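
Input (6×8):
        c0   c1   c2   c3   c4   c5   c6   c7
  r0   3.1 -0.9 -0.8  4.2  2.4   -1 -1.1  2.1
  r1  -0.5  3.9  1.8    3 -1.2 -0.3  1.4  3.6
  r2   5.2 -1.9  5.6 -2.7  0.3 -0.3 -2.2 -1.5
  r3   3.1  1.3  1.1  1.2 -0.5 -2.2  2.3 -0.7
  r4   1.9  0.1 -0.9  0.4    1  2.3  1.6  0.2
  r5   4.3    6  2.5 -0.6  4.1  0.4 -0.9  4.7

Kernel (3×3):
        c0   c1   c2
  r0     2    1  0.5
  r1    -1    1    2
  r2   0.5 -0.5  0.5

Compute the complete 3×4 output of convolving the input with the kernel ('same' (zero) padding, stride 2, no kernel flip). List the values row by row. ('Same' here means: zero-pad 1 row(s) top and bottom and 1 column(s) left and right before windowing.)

Output[0,0]: The receptive field on the zero-padded input at this output position is [0 0 0 / 0 3.1 -0.9 / 0 -0.5 3.9]. Elementwise product with the kernel and sum: 0·2 + 0·1 + 0·0.5 + 0·-1 + 3.1·1 + -0.9·2 + 0·0.5 + -0.5·-0.5 + 3.9·0.5.
Output[0,1]: The receptive field on the zero-padded input at this output position is [0 0 0 / -0.9 -0.8 4.2 / 3.9 1.8 3]. Elementwise product with the kernel and sum: 0·2 + 0·1 + 0·0.5 + -0.9·-1 + -0.8·1 + 4.2·2 + 3.9·0.5 + 1.8·-0.5 + 3·0.5.

3.5 11.05 -1.85 5.05
1.95 13.9 6.8 -4.9
6.7 5.55 3.85 0.25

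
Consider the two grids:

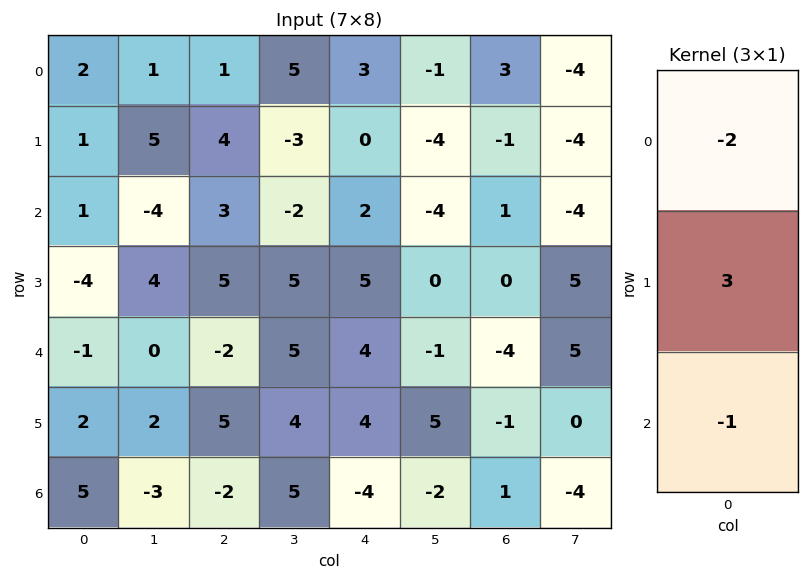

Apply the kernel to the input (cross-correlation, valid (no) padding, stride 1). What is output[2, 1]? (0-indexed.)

20

The receptive field on the input at this output position is [-4 / 4 / 0]. Elementwise product with the kernel and sum: -4·-2 + 4·3 + 0·-1.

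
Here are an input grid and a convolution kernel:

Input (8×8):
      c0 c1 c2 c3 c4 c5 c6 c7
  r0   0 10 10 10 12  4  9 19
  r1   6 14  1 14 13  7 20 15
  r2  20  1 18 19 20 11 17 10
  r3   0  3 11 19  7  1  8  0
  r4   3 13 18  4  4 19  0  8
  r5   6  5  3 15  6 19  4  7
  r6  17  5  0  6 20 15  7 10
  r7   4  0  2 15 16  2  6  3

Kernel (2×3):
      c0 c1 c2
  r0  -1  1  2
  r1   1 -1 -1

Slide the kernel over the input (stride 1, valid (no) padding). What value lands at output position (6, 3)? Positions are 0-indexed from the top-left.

41

The receptive field on the input at this output position is [6 20 15 / 15 16 2]. Elementwise product with the kernel and sum: 6·-1 + 20·1 + 15·2 + 15·1 + 16·-1 + 2·-1.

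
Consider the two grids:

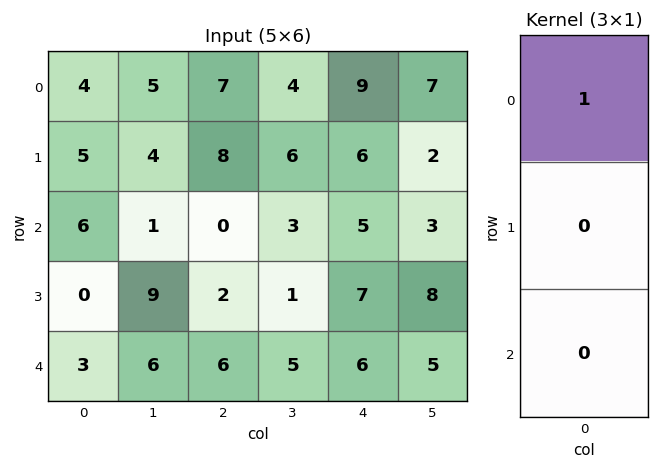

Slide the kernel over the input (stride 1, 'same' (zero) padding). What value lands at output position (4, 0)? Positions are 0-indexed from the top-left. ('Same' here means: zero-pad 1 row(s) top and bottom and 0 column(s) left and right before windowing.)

0

The receptive field on the zero-padded input at this output position is [0 / 3 / 0]. Elementwise product with the kernel and sum: 0·1.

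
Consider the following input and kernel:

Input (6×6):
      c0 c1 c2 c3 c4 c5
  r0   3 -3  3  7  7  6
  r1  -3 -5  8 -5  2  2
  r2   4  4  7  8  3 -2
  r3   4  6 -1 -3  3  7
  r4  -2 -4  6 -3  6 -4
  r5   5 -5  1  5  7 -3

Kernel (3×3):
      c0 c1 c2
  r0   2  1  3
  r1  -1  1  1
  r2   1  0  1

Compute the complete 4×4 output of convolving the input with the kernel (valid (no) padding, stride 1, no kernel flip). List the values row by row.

Output[0,0]: The receptive field on the input at this output position is [3 -3 3 / -3 -5 8 / 4 4 7]. Elementwise product with the kernel and sum: 3·2 + -3·1 + 3·3 + -3·-1 + -5·1 + 8·1 + 4·1 + 7·1.

29 38 33 54
23 -3 23 -5
38 22 44 19
21 9 9 25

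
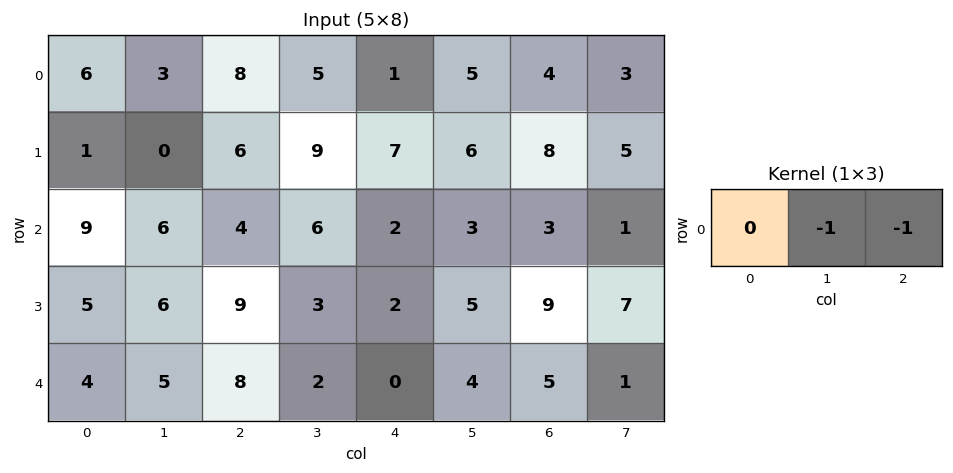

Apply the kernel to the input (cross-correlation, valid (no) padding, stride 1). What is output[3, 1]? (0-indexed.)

The receptive field on the input at this output position is [6 9 3]. Elementwise product with the kernel and sum: 9·-1 + 3·-1.

-12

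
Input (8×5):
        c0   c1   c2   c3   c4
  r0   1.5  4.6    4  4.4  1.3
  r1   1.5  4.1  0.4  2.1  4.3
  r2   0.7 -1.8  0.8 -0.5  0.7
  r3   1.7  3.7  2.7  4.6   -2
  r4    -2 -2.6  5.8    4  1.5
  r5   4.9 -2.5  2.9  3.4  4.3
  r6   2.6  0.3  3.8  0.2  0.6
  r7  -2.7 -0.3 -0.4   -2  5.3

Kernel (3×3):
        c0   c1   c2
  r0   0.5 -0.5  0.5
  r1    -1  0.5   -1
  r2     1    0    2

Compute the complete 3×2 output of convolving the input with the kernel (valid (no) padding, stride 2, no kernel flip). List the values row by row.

Output[0,0]: The receptive field on the input at this output position is [1.5 4.6 4 / 1.5 4.1 0.4 / 0.7 -1.8 0.8]. Elementwise product with the kernel and sum: 1.5·0.5 + 4.6·-0.5 + 4·0.5 + 1.5·-1 + 4.1·0.5 + 0.4·-1 + 0.7·1 + 0.8·2.
Output[0,1]: The receptive field on the input at this output position is [4 4.4 1.3 / 0.4 2.1 4.3 / 0.8 -0.5 0.7]. Elementwise product with the kernel and sum: 4·0.5 + 4.4·-0.5 + 1.3·0.5 + 0.4·-1 + 2.1·0.5 + 4.3·-1 + 0.8·1 + 0.7·2.

2.9 -1
8.7 11.4
4.35 1.15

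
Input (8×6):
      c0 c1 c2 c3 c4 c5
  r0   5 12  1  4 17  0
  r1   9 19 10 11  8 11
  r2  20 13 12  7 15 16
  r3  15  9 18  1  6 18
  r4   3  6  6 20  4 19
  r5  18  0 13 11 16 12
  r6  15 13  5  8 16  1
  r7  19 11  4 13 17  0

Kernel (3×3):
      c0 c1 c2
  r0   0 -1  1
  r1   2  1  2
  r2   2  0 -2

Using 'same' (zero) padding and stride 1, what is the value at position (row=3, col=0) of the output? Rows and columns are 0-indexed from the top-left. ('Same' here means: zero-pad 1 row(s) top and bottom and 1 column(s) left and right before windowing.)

The receptive field on the zero-padded input at this output position is [0 20 13 / 0 15 9 / 0 3 6]. Elementwise product with the kernel and sum: 20·-1 + 13·1 + 0·2 + 15·1 + 9·2 + 0·2 + 6·-2.

14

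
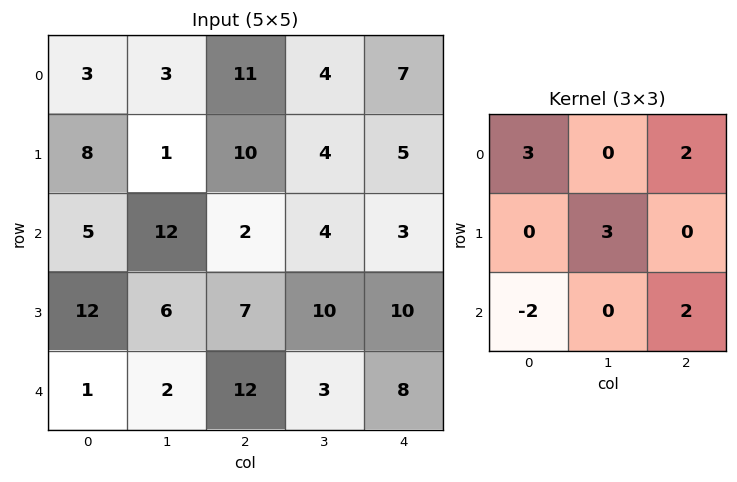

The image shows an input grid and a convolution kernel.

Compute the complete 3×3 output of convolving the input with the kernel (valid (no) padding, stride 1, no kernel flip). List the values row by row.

28 31 61
70 25 58
59 67 34

Output[0,0]: The receptive field on the input at this output position is [3 3 11 / 8 1 10 / 5 12 2]. Elementwise product with the kernel and sum: 3·3 + 11·2 + 1·3 + 5·-2 + 2·2.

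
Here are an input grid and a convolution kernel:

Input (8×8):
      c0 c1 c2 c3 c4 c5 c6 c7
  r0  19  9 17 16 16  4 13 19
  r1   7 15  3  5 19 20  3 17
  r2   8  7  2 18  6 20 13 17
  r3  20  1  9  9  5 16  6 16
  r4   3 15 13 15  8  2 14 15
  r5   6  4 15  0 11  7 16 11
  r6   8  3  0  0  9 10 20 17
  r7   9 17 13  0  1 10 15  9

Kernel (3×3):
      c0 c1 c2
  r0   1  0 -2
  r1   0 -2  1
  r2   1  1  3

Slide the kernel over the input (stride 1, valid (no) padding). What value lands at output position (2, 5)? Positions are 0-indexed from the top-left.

The receptive field on the input at this output position is [20 13 17 / 16 6 16 / 2 14 15]. Elementwise product with the kernel and sum: 20·1 + 17·-2 + 6·-2 + 16·1 + 2·1 + 14·1 + 15·3.

51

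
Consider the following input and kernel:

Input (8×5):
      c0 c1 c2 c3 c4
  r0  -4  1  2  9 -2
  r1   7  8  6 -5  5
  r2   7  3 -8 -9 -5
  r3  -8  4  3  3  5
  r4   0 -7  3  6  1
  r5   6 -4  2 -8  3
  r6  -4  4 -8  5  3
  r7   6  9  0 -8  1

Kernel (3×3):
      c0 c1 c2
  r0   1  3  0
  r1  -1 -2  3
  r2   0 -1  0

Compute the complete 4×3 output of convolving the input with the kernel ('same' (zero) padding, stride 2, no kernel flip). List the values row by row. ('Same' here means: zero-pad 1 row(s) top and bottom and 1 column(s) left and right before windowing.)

4 16 -10
24 9 24
-51 30 7
32 29 -11

Output[0,0]: The receptive field on the zero-padded input at this output position is [0 0 0 / 0 -4 1 / 0 7 8]. Elementwise product with the kernel and sum: 0·1 + 0·3 + 0·-1 + -4·-2 + 1·3 + 7·-1.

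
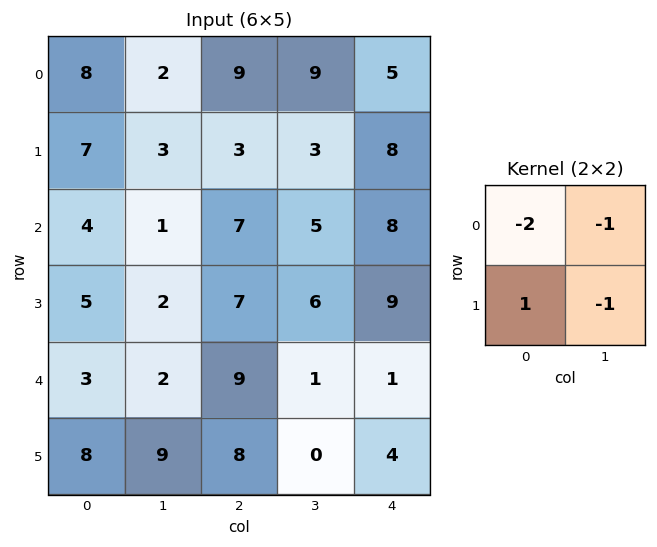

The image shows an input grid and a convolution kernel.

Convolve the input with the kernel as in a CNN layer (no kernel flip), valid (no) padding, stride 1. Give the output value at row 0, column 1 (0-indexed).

The receptive field on the input at this output position is [2 9 / 3 3]. Elementwise product with the kernel and sum: 2·-2 + 9·-1 + 3·1 + 3·-1.

-13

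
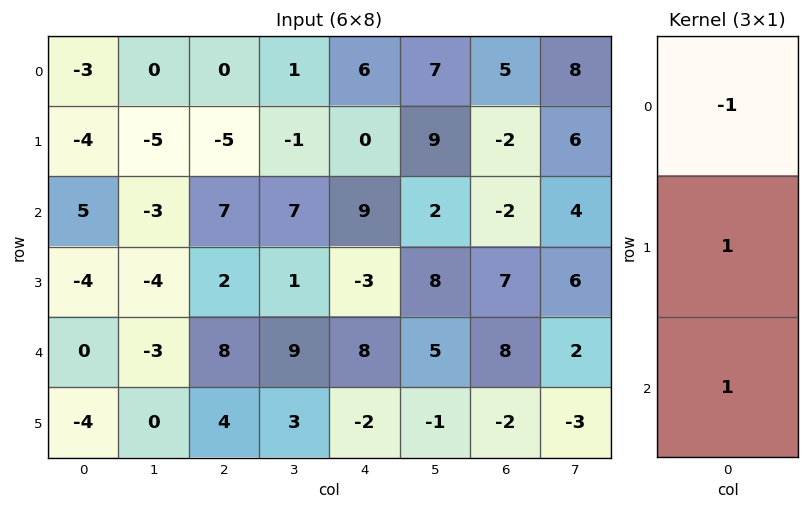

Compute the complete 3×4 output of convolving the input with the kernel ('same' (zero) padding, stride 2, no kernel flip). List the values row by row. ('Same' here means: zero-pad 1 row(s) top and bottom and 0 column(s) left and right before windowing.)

-7 -5 6 3
5 14 6 7
0 10 9 -1

Output[0,0]: The receptive field on the zero-padded input at this output position is [0 / -3 / -4]. Elementwise product with the kernel and sum: 0·-1 + -3·1 + -4·1.
Output[0,1]: The receptive field on the zero-padded input at this output position is [0 / 0 / -5]. Elementwise product with the kernel and sum: 0·-1 + 0·1 + -5·1.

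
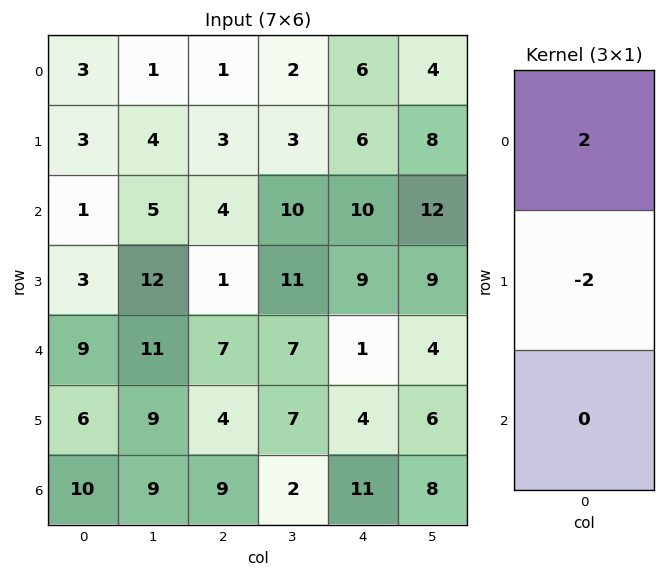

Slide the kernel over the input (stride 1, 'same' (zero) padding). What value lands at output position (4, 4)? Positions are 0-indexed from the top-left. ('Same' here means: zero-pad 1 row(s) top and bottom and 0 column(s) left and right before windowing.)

The receptive field on the zero-padded input at this output position is [9 / 1 / 4]. Elementwise product with the kernel and sum: 9·2 + 1·-2.

16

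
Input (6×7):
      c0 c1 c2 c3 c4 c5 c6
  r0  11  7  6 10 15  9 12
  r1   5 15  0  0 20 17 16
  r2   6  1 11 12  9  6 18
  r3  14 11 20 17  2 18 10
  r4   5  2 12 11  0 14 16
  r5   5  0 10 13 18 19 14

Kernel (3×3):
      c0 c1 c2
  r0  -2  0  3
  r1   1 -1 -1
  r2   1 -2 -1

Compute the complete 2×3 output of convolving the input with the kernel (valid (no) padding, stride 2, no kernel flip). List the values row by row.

-21 -9 -28
-7 -4 -34

Output[0,0]: The receptive field on the input at this output position is [11 7 6 / 5 15 0 / 6 1 11]. Elementwise product with the kernel and sum: 11·-2 + 6·3 + 5·1 + 15·-1 + 0·-1 + 6·1 + 1·-2 + 11·-1.
Output[0,1]: The receptive field on the input at this output position is [6 10 15 / 0 0 20 / 11 12 9]. Elementwise product with the kernel and sum: 6·-2 + 15·3 + 0·1 + 0·-1 + 20·-1 + 11·1 + 12·-2 + 9·-1.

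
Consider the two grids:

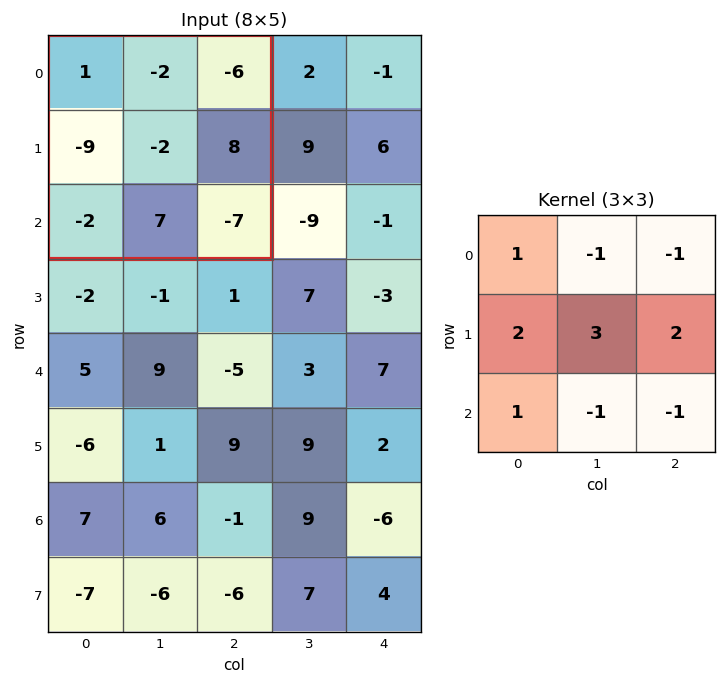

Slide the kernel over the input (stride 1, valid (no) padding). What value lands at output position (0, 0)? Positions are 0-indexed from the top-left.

-1

The receptive field on the input at this output position is [1 -2 -6 / -9 -2 8 / -2 7 -7]. Elementwise product with the kernel and sum: 1·1 + -2·-1 + -6·-1 + -9·2 + -2·3 + 8·2 + -2·1 + 7·-1 + -7·-1.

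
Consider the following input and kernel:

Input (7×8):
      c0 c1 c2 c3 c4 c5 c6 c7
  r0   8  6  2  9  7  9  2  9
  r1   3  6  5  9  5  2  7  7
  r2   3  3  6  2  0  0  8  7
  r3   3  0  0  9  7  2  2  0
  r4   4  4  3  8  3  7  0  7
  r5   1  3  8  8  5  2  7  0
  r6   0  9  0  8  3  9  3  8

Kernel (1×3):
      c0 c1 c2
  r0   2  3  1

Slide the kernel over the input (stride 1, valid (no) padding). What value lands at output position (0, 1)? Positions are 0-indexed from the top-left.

The receptive field on the input at this output position is [6 2 9]. Elementwise product with the kernel and sum: 6·2 + 2·3 + 9·1.

27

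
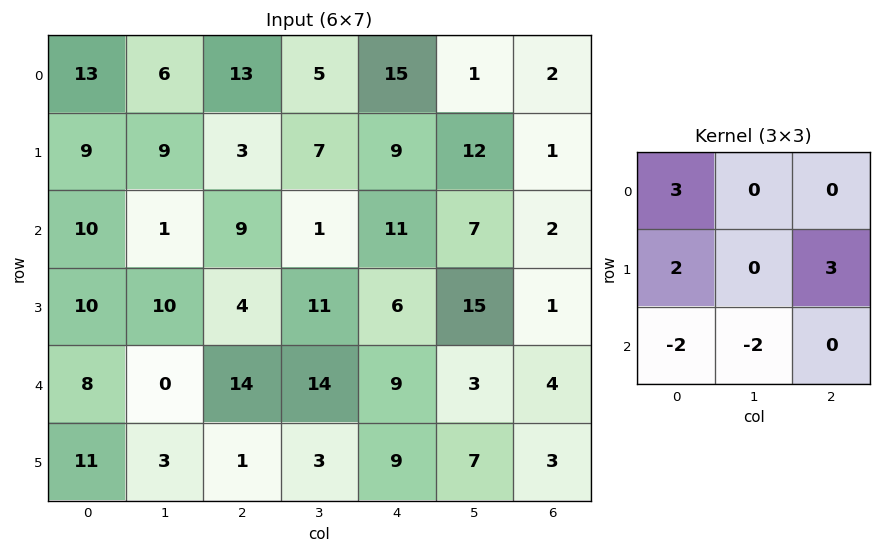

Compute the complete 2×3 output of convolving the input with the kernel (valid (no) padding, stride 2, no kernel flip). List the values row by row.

44 52 30
46 -3 24

Output[0,0]: The receptive field on the input at this output position is [13 6 13 / 9 9 3 / 10 1 9]. Elementwise product with the kernel and sum: 13·3 + 9·2 + 3·3 + 10·-2 + 1·-2.
Output[0,1]: The receptive field on the input at this output position is [13 5 15 / 3 7 9 / 9 1 11]. Elementwise product with the kernel and sum: 13·3 + 3·2 + 9·3 + 9·-2 + 1·-2.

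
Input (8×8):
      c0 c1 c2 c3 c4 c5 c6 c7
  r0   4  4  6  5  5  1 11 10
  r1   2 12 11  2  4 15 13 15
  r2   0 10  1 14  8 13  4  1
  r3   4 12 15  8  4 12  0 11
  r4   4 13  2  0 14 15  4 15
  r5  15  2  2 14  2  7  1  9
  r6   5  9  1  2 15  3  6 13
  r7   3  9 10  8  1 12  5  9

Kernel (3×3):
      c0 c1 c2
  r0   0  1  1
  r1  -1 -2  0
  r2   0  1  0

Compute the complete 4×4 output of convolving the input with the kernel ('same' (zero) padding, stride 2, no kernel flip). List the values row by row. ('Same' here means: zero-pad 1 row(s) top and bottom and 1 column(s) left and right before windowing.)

Output[0,0]: The receptive field on the zero-padded input at this output position is [0 0 0 / 0 4 4 / 0 2 12]. Elementwise product with the kernel and sum: 0·1 + 0·1 + 0·-1 + 4·-2 + 2·1.

-6 -5 -11 -10
18 16 -7 7
23 8 -10 -11
10 15 -22 0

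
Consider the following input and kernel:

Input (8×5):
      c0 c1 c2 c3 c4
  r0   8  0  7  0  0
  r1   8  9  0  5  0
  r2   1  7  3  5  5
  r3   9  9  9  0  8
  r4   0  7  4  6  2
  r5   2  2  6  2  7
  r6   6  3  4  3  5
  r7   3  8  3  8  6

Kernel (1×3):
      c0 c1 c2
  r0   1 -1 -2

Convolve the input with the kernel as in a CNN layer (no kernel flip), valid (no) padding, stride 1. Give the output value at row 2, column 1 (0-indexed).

-6

The receptive field on the input at this output position is [7 3 5]. Elementwise product with the kernel and sum: 7·1 + 3·-1 + 5·-2.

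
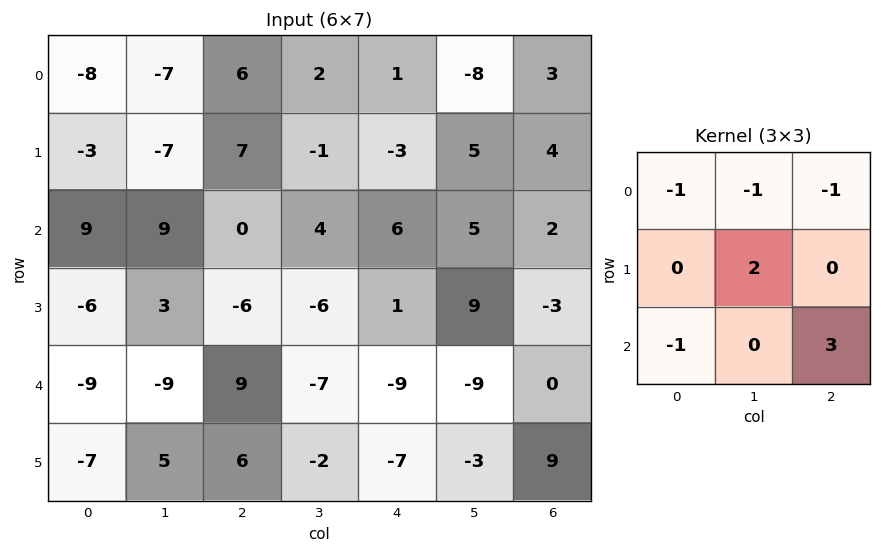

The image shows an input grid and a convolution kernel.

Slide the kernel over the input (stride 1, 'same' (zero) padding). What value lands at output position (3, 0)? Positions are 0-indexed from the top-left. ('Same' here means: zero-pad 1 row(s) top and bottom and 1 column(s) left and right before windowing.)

-57

The receptive field on the zero-padded input at this output position is [0 9 9 / 0 -6 3 / 0 -9 -9]. Elementwise product with the kernel and sum: 0·-1 + 9·-1 + 9·-1 + -6·2 + 0·-1 + -9·3.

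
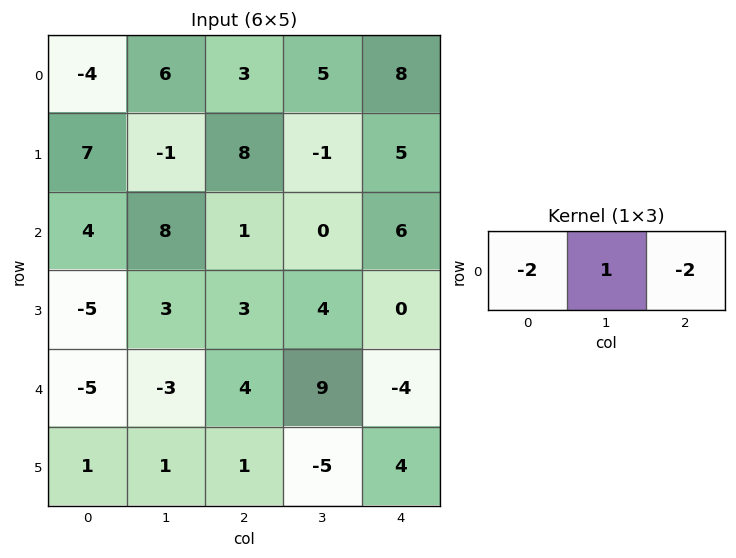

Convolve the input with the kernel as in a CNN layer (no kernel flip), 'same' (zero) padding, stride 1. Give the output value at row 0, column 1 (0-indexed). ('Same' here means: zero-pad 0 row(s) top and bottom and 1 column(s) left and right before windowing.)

8

The receptive field on the zero-padded input at this output position is [-4 6 3]. Elementwise product with the kernel and sum: -4·-2 + 6·1 + 3·-2.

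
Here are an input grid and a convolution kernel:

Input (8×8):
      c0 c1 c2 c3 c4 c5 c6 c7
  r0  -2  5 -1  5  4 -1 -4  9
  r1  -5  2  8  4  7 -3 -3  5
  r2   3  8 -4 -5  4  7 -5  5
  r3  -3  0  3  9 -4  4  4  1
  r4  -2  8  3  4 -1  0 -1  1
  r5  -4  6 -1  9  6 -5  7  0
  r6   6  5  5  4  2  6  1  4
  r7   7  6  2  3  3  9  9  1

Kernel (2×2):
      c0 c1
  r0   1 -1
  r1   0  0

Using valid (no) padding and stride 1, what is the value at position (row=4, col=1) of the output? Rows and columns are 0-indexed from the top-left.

The receptive field on the input at this output position is [8 3 / 6 -1]. Elementwise product with the kernel and sum: 8·1 + 3·-1.

5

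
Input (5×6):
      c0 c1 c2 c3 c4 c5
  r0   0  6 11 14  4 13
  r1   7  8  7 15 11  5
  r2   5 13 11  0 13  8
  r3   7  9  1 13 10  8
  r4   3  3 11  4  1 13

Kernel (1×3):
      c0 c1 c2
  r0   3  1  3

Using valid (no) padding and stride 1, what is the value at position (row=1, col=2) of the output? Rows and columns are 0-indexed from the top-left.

The receptive field on the input at this output position is [7 15 11]. Elementwise product with the kernel and sum: 7·3 + 15·1 + 11·3.

69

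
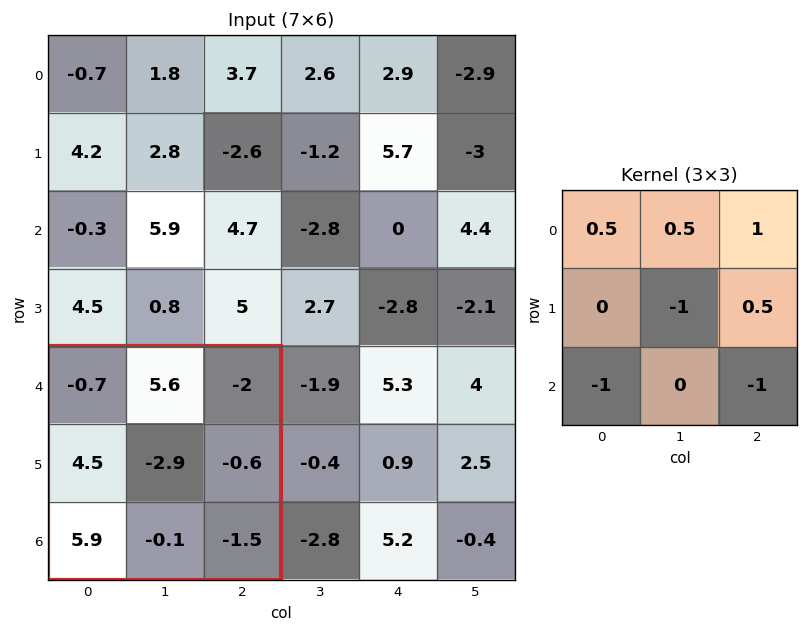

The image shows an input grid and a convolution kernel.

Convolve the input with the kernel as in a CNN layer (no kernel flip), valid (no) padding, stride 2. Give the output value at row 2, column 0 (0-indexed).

-1.35

The receptive field on the input at this output position is [-0.7 5.6 -2 / 4.5 -2.9 -0.6 / 5.9 -0.1 -1.5]. Elementwise product with the kernel and sum: -0.7·0.5 + 5.6·0.5 + -2·1 + -2.9·-1 + -0.6·0.5 + 5.9·-1 + -1.5·-1.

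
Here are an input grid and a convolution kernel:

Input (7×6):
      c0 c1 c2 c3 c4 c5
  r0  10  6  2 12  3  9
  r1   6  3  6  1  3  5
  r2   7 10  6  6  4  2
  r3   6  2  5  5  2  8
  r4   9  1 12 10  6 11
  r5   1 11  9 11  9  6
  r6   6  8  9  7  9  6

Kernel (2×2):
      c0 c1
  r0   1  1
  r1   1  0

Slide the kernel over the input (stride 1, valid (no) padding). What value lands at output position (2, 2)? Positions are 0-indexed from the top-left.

17

The receptive field on the input at this output position is [6 6 / 5 5]. Elementwise product with the kernel and sum: 6·1 + 6·1 + 5·1.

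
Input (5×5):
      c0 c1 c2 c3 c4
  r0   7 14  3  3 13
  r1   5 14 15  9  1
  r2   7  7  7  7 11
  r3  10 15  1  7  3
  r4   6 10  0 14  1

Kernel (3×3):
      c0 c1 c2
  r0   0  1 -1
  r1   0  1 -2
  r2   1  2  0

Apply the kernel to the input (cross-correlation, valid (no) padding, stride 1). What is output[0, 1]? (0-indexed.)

18

The receptive field on the input at this output position is [14 3 3 / 14 15 9 / 7 7 7]. Elementwise product with the kernel and sum: 3·1 + 3·-1 + 15·1 + 9·-2 + 7·1 + 7·2.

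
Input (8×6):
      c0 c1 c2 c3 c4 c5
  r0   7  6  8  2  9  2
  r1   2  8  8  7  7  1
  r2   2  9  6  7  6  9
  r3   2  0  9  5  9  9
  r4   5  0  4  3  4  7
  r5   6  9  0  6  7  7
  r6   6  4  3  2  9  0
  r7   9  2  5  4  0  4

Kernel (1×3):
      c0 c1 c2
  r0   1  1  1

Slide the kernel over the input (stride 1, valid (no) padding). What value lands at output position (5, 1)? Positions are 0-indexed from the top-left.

The receptive field on the input at this output position is [9 0 6]. Elementwise product with the kernel and sum: 9·1 + 0·1 + 6·1.

15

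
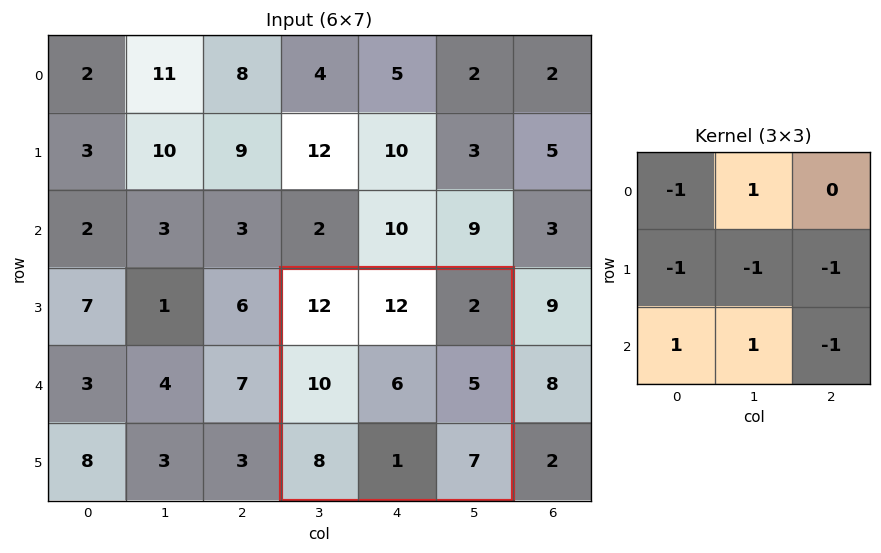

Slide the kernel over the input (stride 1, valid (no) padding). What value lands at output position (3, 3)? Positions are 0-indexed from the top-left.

-19

The receptive field on the input at this output position is [12 12 2 / 10 6 5 / 8 1 7]. Elementwise product with the kernel and sum: 12·-1 + 12·1 + 10·-1 + 6·-1 + 5·-1 + 8·1 + 1·1 + 7·-1.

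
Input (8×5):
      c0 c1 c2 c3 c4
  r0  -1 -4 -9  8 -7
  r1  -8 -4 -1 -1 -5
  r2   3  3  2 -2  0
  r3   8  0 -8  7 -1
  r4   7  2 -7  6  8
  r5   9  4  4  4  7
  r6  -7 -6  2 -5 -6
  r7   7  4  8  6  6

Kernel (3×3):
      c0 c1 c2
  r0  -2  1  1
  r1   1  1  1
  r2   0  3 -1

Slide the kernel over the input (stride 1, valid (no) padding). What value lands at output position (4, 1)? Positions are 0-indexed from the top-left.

The receptive field on the input at this output position is [2 -7 6 / 4 4 4 / -6 2 -5]. Elementwise product with the kernel and sum: 2·-2 + -7·1 + 6·1 + 4·1 + 4·1 + 4·1 + 2·3 + -5·-1.

18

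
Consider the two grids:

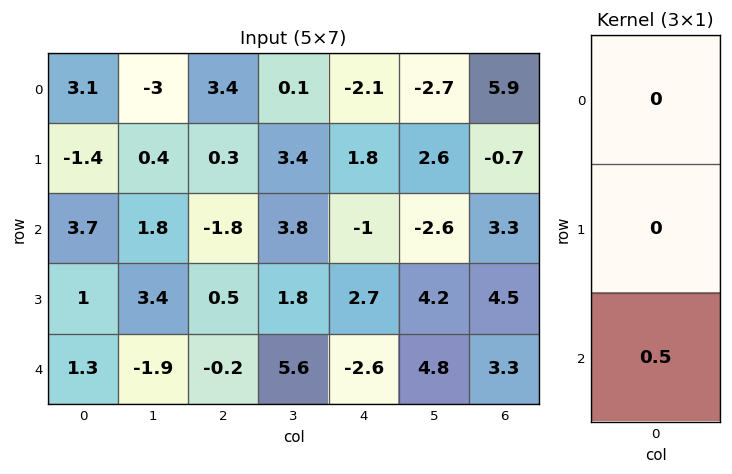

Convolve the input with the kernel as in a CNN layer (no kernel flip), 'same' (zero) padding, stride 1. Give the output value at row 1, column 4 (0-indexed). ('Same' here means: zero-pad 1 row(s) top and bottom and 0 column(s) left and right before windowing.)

-0.5

The receptive field on the zero-padded input at this output position is [-2.1 / 1.8 / -1]. Elementwise product with the kernel and sum: -1·0.5.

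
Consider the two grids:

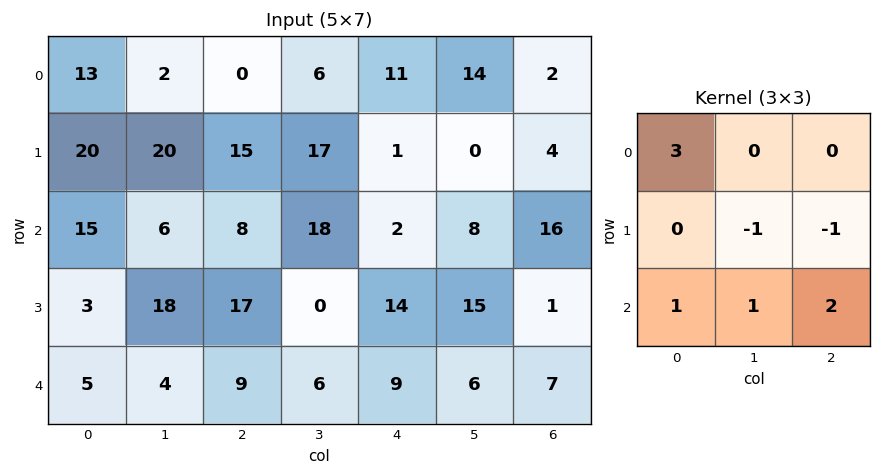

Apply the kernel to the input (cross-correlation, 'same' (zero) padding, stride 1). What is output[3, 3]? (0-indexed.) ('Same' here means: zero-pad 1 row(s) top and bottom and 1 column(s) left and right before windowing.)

43

The receptive field on the zero-padded input at this output position is [8 18 2 / 17 0 14 / 9 6 9]. Elementwise product with the kernel and sum: 8·3 + 0·-1 + 14·-1 + 9·1 + 6·1 + 9·2.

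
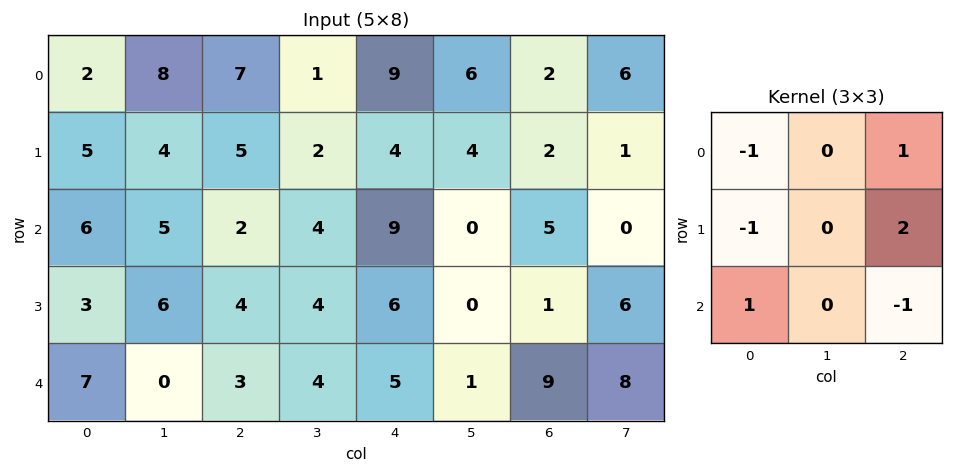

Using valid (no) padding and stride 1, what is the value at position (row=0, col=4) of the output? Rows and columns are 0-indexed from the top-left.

The receptive field on the input at this output position is [9 6 2 / 4 4 2 / 9 0 5]. Elementwise product with the kernel and sum: 9·-1 + 2·1 + 4·-1 + 2·2 + 9·1 + 5·-1.

-3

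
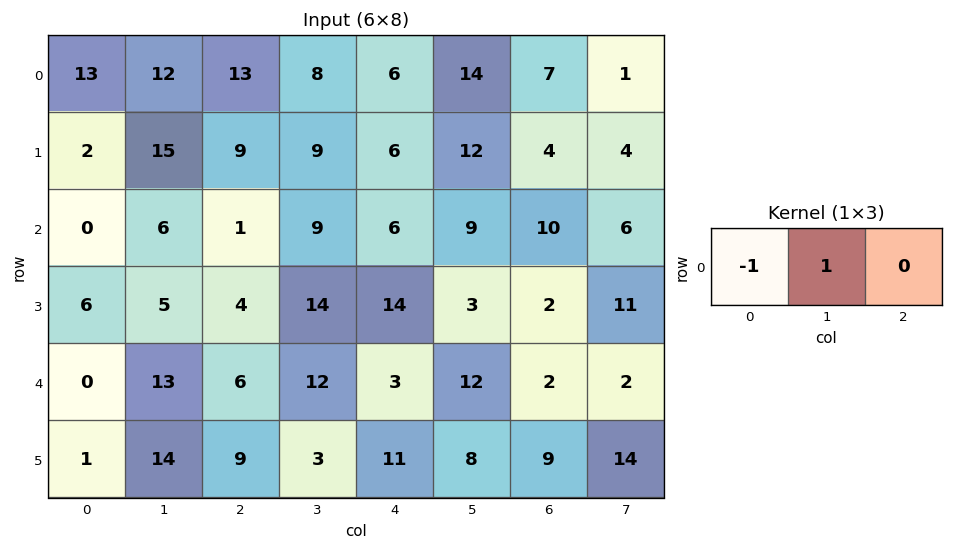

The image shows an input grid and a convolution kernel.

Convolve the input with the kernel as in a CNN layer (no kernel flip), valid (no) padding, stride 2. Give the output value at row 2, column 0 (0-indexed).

The receptive field on the input at this output position is [0 13 6]. Elementwise product with the kernel and sum: 0·-1 + 13·1.

13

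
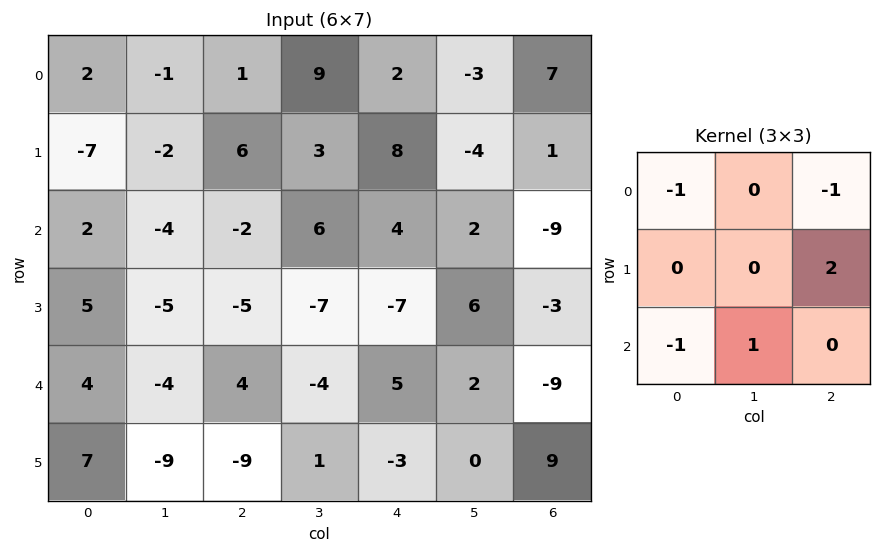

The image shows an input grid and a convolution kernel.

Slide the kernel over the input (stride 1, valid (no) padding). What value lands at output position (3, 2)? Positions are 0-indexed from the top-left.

The receptive field on the input at this output position is [-5 -7 -7 / 4 -4 5 / -9 1 -3]. Elementwise product with the kernel and sum: -5·-1 + -7·-1 + 5·2 + -9·-1 + 1·1.

32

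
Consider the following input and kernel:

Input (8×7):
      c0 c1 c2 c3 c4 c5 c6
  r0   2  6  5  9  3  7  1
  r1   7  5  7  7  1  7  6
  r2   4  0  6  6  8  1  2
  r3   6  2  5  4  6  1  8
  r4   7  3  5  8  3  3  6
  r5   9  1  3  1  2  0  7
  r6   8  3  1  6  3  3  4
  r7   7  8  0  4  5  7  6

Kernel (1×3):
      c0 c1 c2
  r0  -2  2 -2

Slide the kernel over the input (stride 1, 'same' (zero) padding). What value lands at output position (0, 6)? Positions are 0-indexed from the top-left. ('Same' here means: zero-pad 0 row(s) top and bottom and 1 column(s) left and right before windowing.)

The receptive field on the zero-padded input at this output position is [7 1 0]. Elementwise product with the kernel and sum: 7·-2 + 1·2 + 0·-2.

-12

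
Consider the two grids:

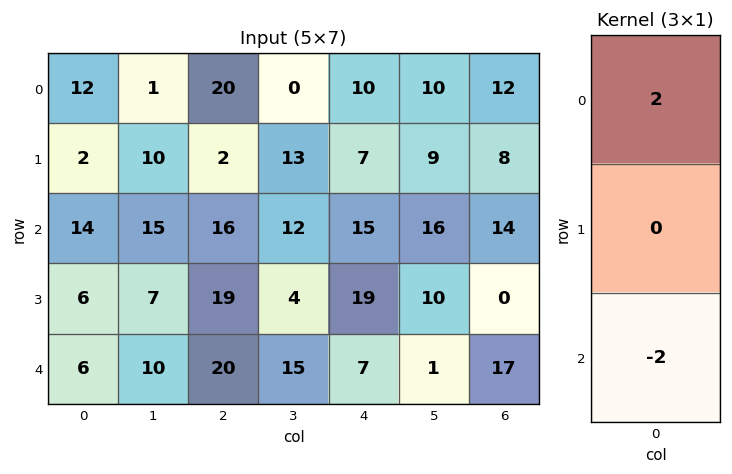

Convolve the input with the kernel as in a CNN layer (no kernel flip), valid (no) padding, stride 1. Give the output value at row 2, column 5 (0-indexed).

30

The receptive field on the input at this output position is [16 / 10 / 1]. Elementwise product with the kernel and sum: 16·2 + 1·-2.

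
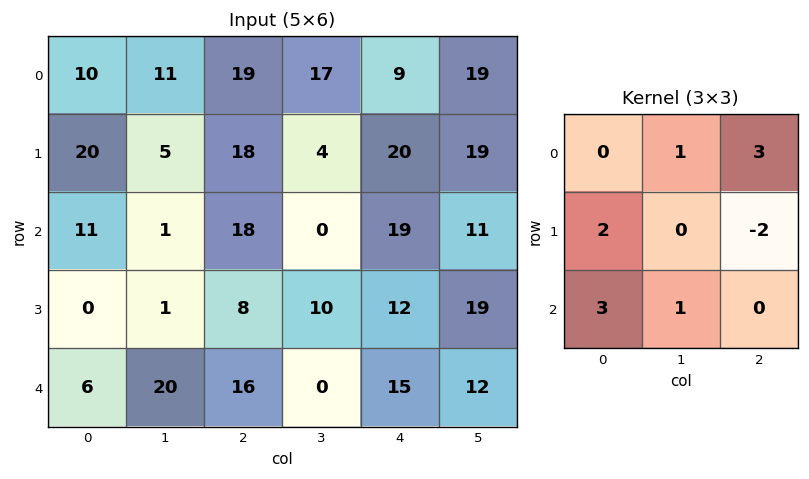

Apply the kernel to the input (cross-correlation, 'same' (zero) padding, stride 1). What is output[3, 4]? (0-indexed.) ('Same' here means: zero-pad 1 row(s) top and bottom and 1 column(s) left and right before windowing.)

The receptive field on the zero-padded input at this output position is [0 19 11 / 10 12 19 / 0 15 12]. Elementwise product with the kernel and sum: 19·1 + 11·3 + 10·2 + 19·-2 + 0·3 + 15·1.

49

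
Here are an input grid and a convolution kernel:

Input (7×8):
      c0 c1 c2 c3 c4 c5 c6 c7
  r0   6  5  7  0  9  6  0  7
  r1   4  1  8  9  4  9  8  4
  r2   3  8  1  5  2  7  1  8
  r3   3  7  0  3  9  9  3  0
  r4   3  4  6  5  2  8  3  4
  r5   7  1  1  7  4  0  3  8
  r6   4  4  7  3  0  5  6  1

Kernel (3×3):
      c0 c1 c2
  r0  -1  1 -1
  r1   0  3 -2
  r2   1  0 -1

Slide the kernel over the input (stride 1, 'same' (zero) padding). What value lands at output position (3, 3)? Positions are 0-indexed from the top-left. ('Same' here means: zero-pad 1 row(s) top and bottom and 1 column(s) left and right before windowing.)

-3

The receptive field on the zero-padded input at this output position is [1 5 2 / 0 3 9 / 6 5 2]. Elementwise product with the kernel and sum: 1·-1 + 5·1 + 2·-1 + 3·3 + 9·-2 + 6·1 + 2·-1.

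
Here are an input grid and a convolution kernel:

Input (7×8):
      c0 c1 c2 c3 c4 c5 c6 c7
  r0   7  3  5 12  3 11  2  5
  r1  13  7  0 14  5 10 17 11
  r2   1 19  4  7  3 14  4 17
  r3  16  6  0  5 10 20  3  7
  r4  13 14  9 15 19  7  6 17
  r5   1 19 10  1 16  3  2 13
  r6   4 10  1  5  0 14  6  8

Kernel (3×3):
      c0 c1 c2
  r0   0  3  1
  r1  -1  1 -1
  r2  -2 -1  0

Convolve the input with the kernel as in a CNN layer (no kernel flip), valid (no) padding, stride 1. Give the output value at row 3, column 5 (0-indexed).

The receptive field on the input at this output position is [20 3 7 / 7 6 17 / 3 2 13]. Elementwise product with the kernel and sum: 3·3 + 7·1 + 7·-1 + 6·1 + 17·-1 + 3·-2 + 2·-1.

-10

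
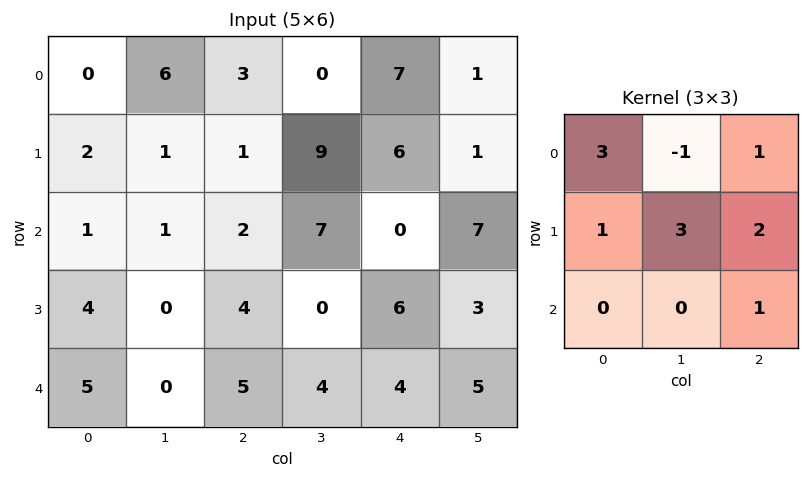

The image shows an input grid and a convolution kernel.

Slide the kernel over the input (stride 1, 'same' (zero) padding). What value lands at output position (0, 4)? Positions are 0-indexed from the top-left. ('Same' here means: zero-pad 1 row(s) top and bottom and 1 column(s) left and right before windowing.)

24

The receptive field on the zero-padded input at this output position is [0 0 0 / 0 7 1 / 9 6 1]. Elementwise product with the kernel and sum: 0·3 + 0·-1 + 0·1 + 0·1 + 7·3 + 1·2 + 1·1.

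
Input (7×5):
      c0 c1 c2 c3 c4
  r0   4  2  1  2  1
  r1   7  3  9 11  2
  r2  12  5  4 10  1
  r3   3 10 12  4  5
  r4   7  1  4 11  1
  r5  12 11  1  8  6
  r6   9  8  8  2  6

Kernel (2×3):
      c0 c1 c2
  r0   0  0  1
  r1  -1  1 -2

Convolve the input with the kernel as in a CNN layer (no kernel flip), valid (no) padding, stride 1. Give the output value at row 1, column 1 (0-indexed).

The receptive field on the input at this output position is [3 9 11 / 5 4 10]. Elementwise product with the kernel and sum: 11·1 + 5·-1 + 4·1 + 10·-2.

-10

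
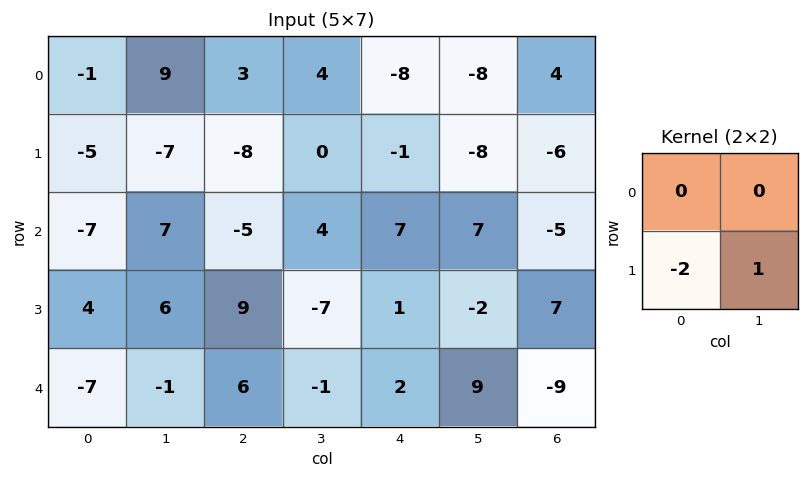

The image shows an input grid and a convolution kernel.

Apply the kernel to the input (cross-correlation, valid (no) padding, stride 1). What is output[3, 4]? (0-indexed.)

The receptive field on the input at this output position is [1 -2 / 2 9]. Elementwise product with the kernel and sum: 2·-2 + 9·1.

5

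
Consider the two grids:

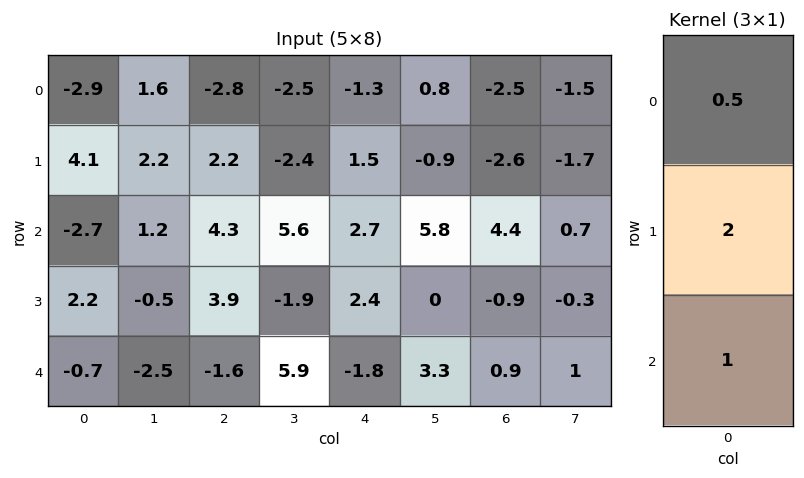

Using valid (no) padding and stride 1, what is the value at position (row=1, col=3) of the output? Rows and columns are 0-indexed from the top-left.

The receptive field on the input at this output position is [-2.4 / 5.6 / -1.9]. Elementwise product with the kernel and sum: -2.4·0.5 + 5.6·2 + -1.9·1.

8.1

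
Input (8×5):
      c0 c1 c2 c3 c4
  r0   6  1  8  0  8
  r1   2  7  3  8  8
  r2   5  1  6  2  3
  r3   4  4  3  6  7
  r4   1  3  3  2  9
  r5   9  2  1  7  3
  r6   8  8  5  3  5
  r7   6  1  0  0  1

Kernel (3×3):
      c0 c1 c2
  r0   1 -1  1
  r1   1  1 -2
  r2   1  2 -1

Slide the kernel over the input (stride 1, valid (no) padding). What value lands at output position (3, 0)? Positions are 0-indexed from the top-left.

The receptive field on the input at this output position is [4 4 3 / 1 3 3 / 9 2 1]. Elementwise product with the kernel and sum: 4·1 + 4·-1 + 3·1 + 1·1 + 3·1 + 3·-2 + 9·1 + 2·2 + 1·-1.

13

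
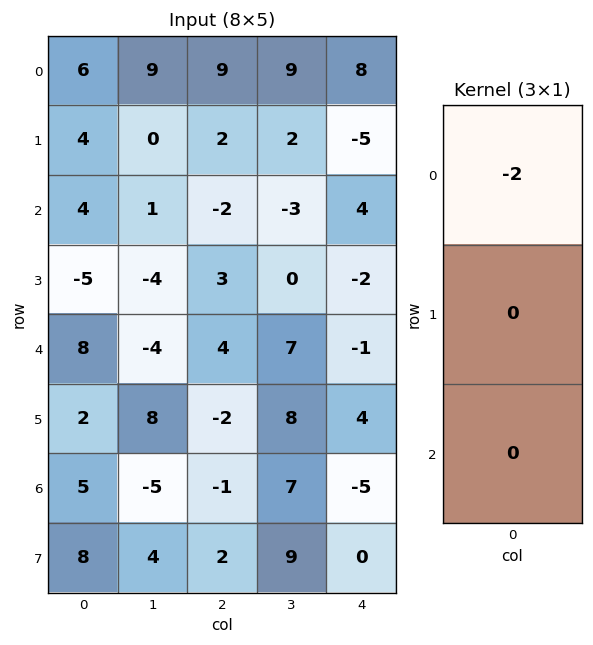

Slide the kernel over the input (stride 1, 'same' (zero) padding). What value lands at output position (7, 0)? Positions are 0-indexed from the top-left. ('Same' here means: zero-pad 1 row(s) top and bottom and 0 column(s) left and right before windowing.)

-10

The receptive field on the zero-padded input at this output position is [5 / 8 / 0]. Elementwise product with the kernel and sum: 5·-2.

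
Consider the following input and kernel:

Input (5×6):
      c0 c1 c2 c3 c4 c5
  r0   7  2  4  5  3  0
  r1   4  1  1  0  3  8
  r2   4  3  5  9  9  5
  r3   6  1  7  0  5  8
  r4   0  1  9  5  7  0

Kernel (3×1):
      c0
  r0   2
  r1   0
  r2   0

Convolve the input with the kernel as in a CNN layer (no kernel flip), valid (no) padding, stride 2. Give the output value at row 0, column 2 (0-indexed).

The receptive field on the input at this output position is [3 / 3 / 9]. Elementwise product with the kernel and sum: 3·2.

6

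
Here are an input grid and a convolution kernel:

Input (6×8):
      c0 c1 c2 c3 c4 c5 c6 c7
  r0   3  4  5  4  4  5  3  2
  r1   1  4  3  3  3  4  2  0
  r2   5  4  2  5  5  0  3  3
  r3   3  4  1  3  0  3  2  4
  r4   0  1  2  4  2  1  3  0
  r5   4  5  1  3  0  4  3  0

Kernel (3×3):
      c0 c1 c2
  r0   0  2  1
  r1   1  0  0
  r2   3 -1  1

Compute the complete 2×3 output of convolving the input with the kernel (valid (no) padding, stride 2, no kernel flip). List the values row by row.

27 21 34
14 20 11

Output[0,0]: The receptive field on the input at this output position is [3 4 5 / 1 4 3 / 5 4 2]. Elementwise product with the kernel and sum: 4·2 + 5·1 + 1·1 + 5·3 + 4·-1 + 2·1.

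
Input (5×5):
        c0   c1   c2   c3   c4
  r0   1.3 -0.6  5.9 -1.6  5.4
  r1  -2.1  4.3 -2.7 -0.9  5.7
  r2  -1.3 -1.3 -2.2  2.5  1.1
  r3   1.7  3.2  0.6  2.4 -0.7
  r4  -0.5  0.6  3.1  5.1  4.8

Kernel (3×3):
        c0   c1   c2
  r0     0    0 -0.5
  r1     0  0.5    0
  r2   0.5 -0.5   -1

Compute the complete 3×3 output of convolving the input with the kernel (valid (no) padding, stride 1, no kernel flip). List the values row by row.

Output[0,0]: The receptive field on the input at this output position is [1.3 -0.6 5.9 / -2.1 4.3 -2.7 / -1.3 -1.3 -2.2]. Elementwise product with the kernel and sum: 5.9·-0.5 + 4.3·0.5 + -1.3·0.5 + -1.3·-0.5 + -2.2·-1.
Output[0,1]: The receptive field on the input at this output position is [-0.6 5.9 -1.6 / 4.3 -2.7 -0.9 / -1.3 -2.2 2.5]. Elementwise product with the kernel and sum: -1.6·-0.5 + -2.7·0.5 + -1.3·0.5 + -2.2·-0.5 + 2.5·-1.

1.4 -2.6 -6.6
-0.65 -1.75 -1.8
-0.95 -7.3 -5.15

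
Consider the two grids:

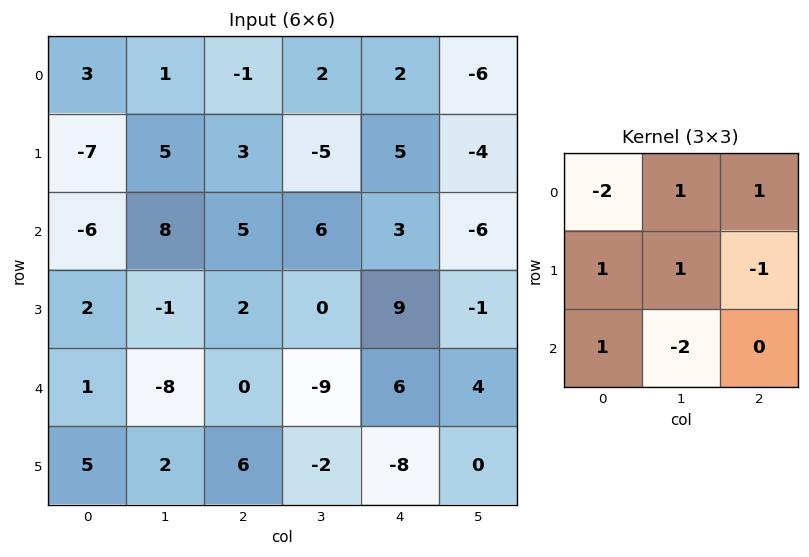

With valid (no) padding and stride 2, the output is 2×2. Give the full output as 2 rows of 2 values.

-33 -8
41 10

Output[0,0]: The receptive field on the input at this output position is [3 1 -1 / -7 5 3 / -6 8 5]. Elementwise product with the kernel and sum: 3·-2 + 1·1 + -1·1 + -7·1 + 5·1 + 3·-1 + -6·1 + 8·-2.
Output[0,1]: The receptive field on the input at this output position is [-1 2 2 / 3 -5 5 / 5 6 3]. Elementwise product with the kernel and sum: -1·-2 + 2·1 + 2·1 + 3·1 + -5·1 + 5·-1 + 5·1 + 6·-2.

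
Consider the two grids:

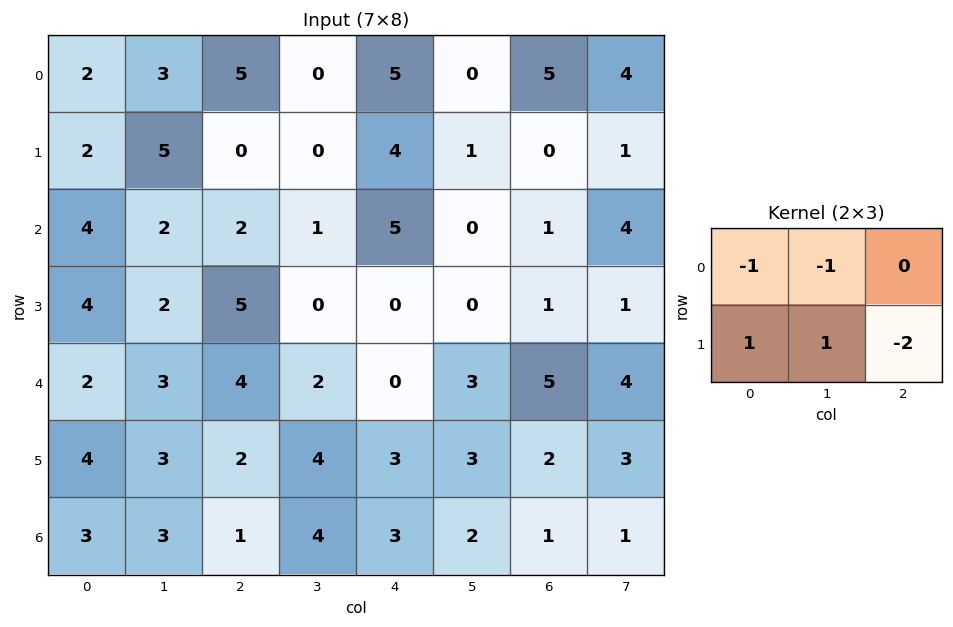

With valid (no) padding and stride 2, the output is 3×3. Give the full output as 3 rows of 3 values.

Output[0,0]: The receptive field on the input at this output position is [2 3 5 / 2 5 0]. Elementwise product with the kernel and sum: 2·-1 + 3·-1 + 2·1 + 5·1 + 0·-2.

2 -13 0
-10 2 -7
-2 -6 -1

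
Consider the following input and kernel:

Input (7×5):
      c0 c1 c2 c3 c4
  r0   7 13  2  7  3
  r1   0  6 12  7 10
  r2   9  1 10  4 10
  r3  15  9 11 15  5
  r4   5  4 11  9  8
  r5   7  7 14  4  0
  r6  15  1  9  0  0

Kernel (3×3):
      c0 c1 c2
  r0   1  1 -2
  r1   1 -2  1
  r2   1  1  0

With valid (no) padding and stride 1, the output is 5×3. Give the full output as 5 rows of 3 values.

26 1 25
23 9 37
7 20 0
24 2 35
10 -10 19

Output[0,0]: The receptive field on the input at this output position is [7 13 2 / 0 6 12 / 9 1 10]. Elementwise product with the kernel and sum: 7·1 + 13·1 + 2·-2 + 0·1 + 6·-2 + 12·1 + 9·1 + 1·1.
Output[0,1]: The receptive field on the input at this output position is [13 2 7 / 6 12 7 / 1 10 4]. Elementwise product with the kernel and sum: 13·1 + 2·1 + 7·-2 + 6·1 + 12·-2 + 7·1 + 1·1 + 10·1.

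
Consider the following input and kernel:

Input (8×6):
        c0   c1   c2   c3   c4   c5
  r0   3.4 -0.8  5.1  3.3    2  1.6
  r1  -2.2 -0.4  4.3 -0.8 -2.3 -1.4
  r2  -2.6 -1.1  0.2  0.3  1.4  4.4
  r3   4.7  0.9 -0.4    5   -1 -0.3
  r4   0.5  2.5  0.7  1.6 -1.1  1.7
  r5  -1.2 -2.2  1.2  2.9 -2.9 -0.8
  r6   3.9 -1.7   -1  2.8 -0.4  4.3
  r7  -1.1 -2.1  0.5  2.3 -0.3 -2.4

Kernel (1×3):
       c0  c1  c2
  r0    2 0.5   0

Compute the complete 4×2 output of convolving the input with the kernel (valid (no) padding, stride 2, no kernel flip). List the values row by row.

6.4 11.85
-5.75 0.55
2.25 2.2
6.95 -0.6

Output[0,0]: The receptive field on the input at this output position is [3.4 -0.8 5.1]. Elementwise product with the kernel and sum: 3.4·2 + -0.8·0.5.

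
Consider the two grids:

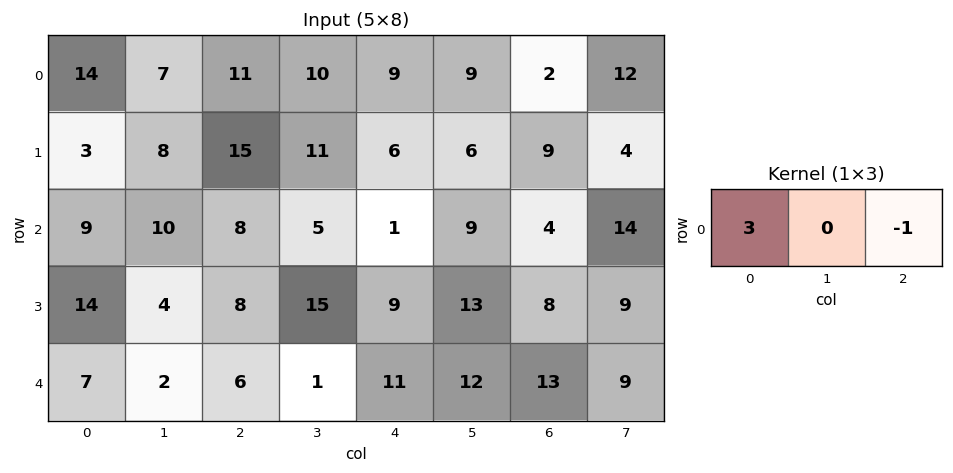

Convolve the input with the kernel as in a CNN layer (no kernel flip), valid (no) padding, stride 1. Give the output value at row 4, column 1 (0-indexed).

5

The receptive field on the input at this output position is [2 6 1]. Elementwise product with the kernel and sum: 2·3 + 1·-1.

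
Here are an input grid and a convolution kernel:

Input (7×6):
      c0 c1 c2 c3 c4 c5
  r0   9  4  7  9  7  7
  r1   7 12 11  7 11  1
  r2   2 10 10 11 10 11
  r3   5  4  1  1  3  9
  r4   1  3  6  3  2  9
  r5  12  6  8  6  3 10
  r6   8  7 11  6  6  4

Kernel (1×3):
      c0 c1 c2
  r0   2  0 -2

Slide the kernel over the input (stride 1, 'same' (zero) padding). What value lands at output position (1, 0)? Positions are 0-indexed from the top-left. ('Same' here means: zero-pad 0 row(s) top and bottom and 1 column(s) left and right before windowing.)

-24

The receptive field on the zero-padded input at this output position is [0 7 12]. Elementwise product with the kernel and sum: 0·2 + 12·-2.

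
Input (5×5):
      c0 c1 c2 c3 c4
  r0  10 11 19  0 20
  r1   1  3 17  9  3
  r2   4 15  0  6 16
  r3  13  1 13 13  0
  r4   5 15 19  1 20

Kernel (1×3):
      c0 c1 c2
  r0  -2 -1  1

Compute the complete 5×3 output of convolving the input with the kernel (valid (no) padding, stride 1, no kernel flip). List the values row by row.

-12 -41 -18
12 -14 -40
-23 -24 10
-14 -2 -39
-6 -48 -19

Output[0,0]: The receptive field on the input at this output position is [10 11 19]. Elementwise product with the kernel and sum: 10·-2 + 11·-1 + 19·1.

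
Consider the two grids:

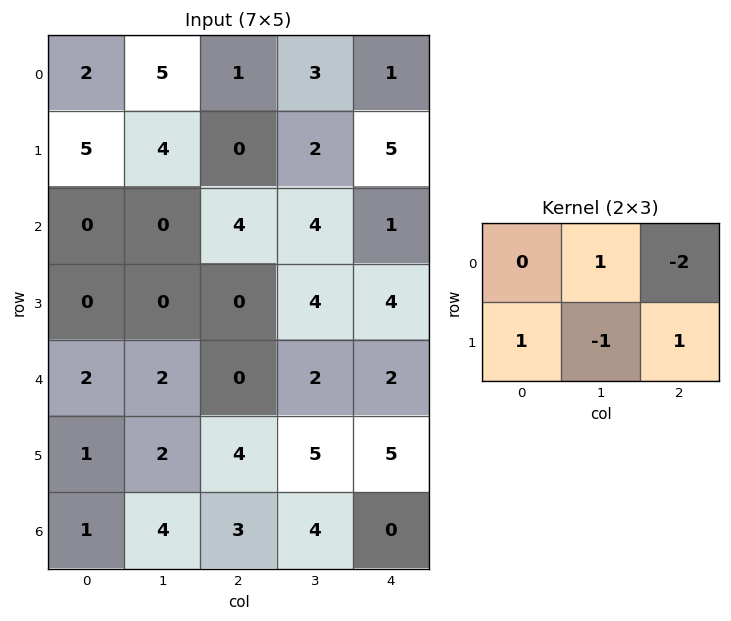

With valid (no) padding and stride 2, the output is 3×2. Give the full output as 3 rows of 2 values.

4 4
-8 2
5 2

Output[0,0]: The receptive field on the input at this output position is [2 5 1 / 5 4 0]. Elementwise product with the kernel and sum: 5·1 + 1·-2 + 5·1 + 4·-1 + 0·1.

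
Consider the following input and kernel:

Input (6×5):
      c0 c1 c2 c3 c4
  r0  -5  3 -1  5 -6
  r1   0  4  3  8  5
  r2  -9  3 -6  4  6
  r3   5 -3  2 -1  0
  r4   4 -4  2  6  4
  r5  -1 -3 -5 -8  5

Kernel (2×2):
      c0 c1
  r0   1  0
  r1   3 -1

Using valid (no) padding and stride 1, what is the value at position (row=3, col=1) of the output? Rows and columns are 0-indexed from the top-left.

-17

The receptive field on the input at this output position is [-3 2 / -4 2]. Elementwise product with the kernel and sum: -3·1 + -4·3 + 2·-1.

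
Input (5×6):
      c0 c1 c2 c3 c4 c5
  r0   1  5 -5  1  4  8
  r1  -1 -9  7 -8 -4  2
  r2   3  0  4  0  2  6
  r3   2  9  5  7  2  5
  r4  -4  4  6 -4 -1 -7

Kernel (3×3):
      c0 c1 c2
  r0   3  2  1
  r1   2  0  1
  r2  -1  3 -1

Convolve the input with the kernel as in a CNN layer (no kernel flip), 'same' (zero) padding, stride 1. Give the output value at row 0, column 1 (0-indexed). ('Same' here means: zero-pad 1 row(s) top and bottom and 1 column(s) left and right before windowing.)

The receptive field on the zero-padded input at this output position is [0 0 0 / 1 5 -5 / -1 -9 7]. Elementwise product with the kernel and sum: 0·3 + 0·2 + 0·1 + 1·2 + -5·1 + -1·-1 + -9·3 + 7·-1.

-36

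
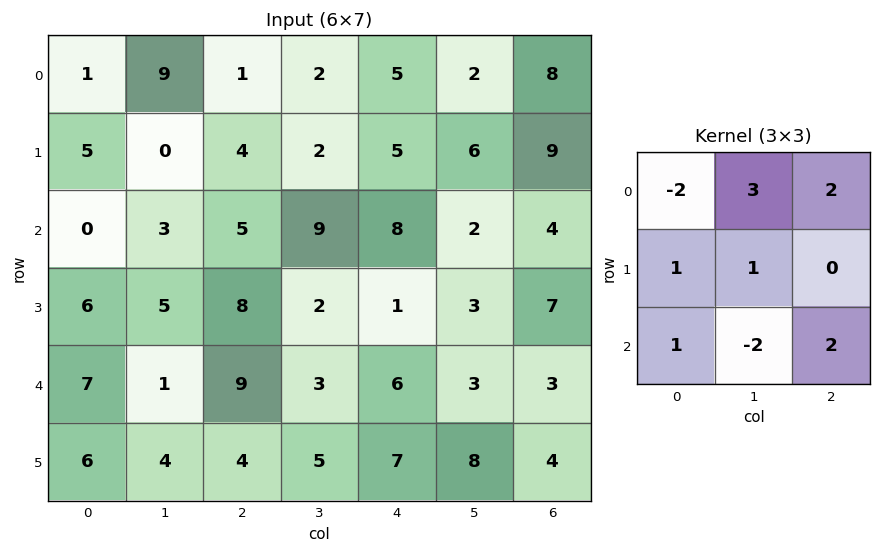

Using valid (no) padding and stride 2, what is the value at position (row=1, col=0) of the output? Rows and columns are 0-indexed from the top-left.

53

The receptive field on the input at this output position is [0 3 5 / 6 5 8 / 7 1 9]. Elementwise product with the kernel and sum: 0·-2 + 3·3 + 5·2 + 6·1 + 5·1 + 7·1 + 1·-2 + 9·2.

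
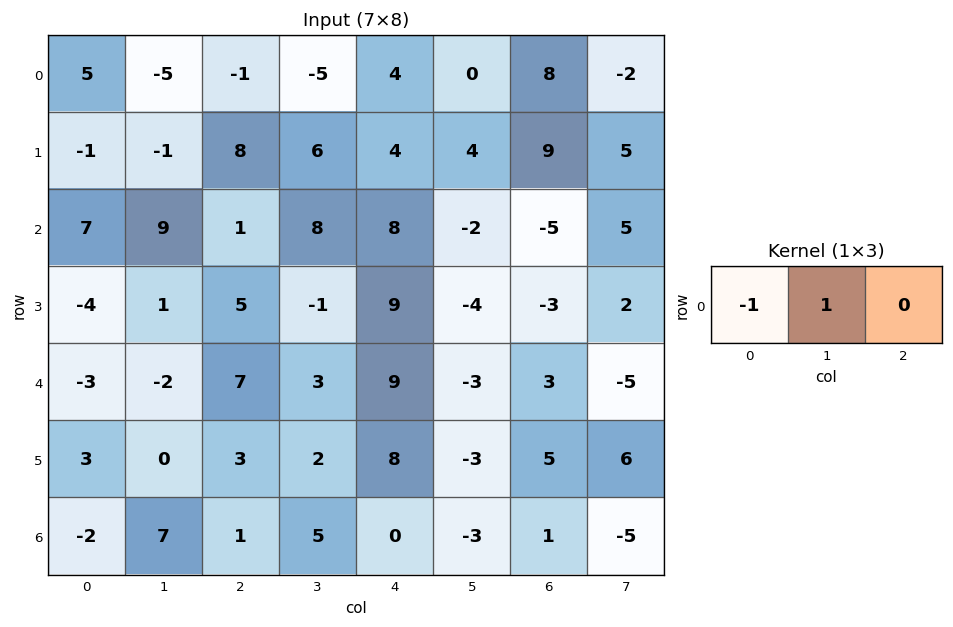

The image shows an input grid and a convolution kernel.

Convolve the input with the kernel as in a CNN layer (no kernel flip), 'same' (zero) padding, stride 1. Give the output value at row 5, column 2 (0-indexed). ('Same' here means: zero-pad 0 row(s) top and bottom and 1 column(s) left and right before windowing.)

The receptive field on the zero-padded input at this output position is [0 3 2]. Elementwise product with the kernel and sum: 0·-1 + 3·1.

3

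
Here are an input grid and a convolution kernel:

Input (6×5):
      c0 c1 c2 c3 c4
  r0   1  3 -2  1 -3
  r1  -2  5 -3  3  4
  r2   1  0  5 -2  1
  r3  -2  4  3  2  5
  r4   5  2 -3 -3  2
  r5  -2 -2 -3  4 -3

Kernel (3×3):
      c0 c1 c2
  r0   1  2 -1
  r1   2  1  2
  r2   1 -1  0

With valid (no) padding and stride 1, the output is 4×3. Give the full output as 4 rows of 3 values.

Output[0,0]: The receptive field on the input at this output position is [1 3 -2 / -2 5 -3 / 1 0 5]. Elementwise product with the kernel and sum: 1·1 + 3·2 + -2·-1 + -2·2 + 5·1 + -3·2 + 1·1 + 0·-1.
Output[0,1]: The receptive field on the input at this output position is [3 -2 1 / 5 -3 3 / 0 5 -2]. Elementwise product with the kernel and sum: 3·1 + -2·2 + 1·-1 + 5·2 + -3·1 + 3·2 + 0·1 + 5·-1.

5 6 15
17 -2 10
5 32 18
9 4 -10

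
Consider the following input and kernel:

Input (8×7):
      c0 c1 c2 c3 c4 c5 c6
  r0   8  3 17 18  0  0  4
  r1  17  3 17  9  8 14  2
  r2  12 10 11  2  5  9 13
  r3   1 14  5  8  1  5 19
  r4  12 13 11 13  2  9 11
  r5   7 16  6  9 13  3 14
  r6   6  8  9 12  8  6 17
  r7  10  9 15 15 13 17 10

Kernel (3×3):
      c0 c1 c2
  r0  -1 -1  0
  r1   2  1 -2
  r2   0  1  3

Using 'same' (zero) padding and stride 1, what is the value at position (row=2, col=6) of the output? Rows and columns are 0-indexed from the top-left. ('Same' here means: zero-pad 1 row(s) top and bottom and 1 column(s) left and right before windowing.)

The receptive field on the zero-padded input at this output position is [14 2 0 / 9 13 0 / 5 19 0]. Elementwise product with the kernel and sum: 14·-1 + 2·-1 + 9·2 + 13·1 + 0·-2 + 19·1 + 0·3.

34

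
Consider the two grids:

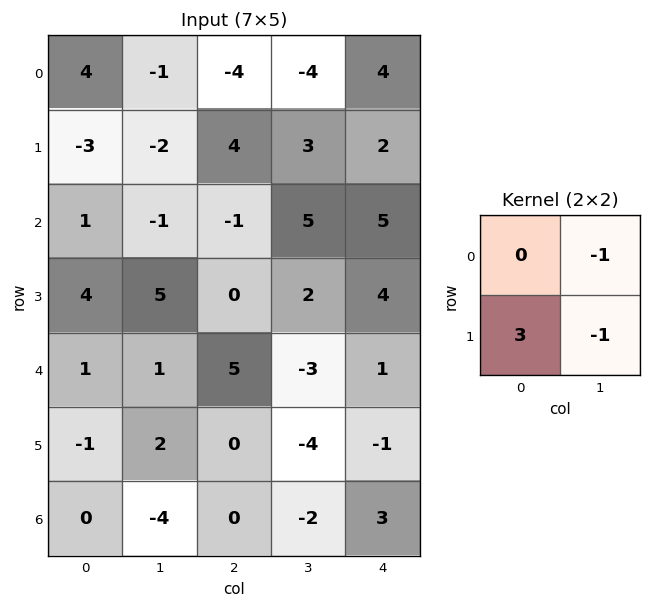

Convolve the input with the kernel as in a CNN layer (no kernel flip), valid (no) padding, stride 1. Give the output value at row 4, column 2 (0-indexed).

The receptive field on the input at this output position is [5 -3 / 0 -4]. Elementwise product with the kernel and sum: -3·-1 + 0·3 + -4·-1.

7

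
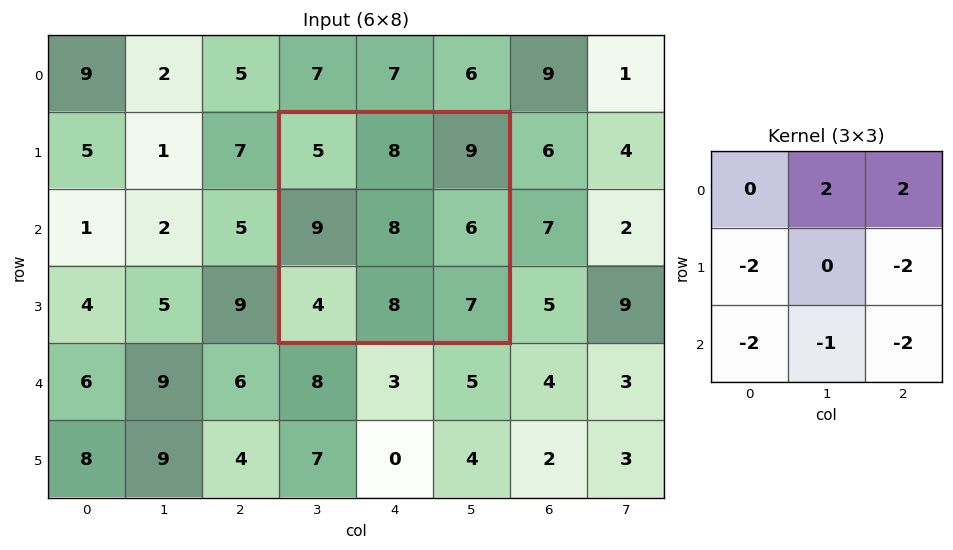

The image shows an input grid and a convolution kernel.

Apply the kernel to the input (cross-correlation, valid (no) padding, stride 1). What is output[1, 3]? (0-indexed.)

-26

The receptive field on the input at this output position is [5 8 9 / 9 8 6 / 4 8 7]. Elementwise product with the kernel and sum: 8·2 + 9·2 + 9·-2 + 6·-2 + 4·-2 + 8·-1 + 7·-2.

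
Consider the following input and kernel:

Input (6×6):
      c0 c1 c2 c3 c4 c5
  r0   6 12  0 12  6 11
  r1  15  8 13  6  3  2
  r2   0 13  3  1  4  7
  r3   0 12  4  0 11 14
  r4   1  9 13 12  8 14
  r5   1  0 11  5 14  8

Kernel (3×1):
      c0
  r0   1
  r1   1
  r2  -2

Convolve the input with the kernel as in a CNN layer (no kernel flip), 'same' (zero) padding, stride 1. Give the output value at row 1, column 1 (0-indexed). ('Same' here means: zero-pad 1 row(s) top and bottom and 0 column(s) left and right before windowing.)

-6

The receptive field on the zero-padded input at this output position is [12 / 8 / 13]. Elementwise product with the kernel and sum: 12·1 + 8·1 + 13·-2.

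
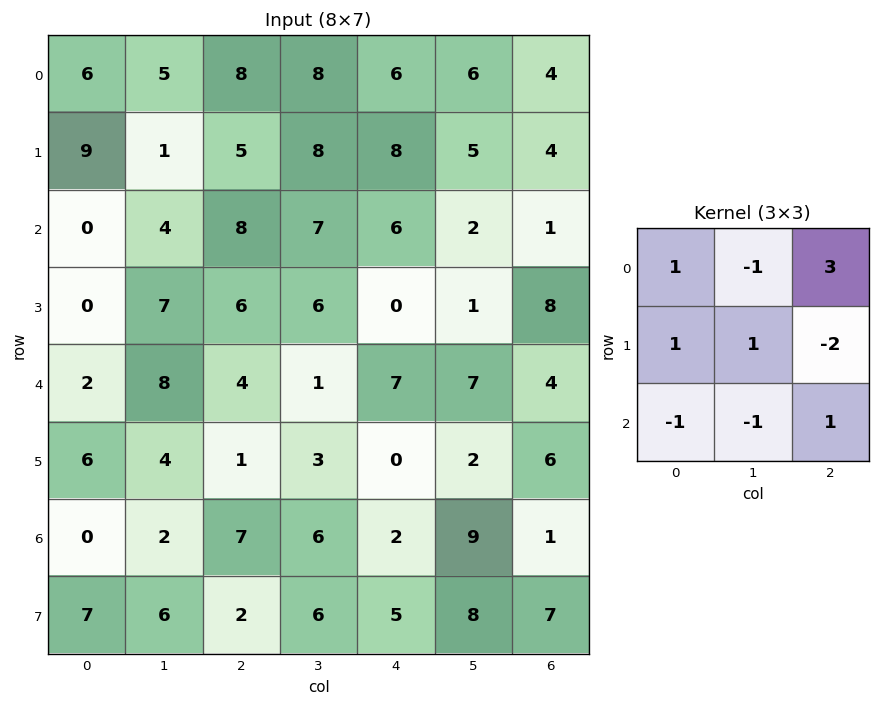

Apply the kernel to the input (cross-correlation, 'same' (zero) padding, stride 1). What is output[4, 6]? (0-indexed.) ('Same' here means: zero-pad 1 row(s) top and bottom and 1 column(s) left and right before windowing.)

-4

The receptive field on the zero-padded input at this output position is [1 8 0 / 7 4 0 / 2 6 0]. Elementwise product with the kernel and sum: 1·1 + 8·-1 + 0·3 + 7·1 + 4·1 + 0·-2 + 2·-1 + 6·-1 + 0·1.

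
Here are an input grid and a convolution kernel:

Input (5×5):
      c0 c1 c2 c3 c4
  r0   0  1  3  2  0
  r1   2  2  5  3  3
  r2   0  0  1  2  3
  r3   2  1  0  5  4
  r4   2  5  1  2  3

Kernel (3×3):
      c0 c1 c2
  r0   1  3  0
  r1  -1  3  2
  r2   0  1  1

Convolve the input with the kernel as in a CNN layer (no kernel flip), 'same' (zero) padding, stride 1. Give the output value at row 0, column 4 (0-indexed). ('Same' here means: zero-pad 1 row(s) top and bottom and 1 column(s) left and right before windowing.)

1

The receptive field on the zero-padded input at this output position is [0 0 0 / 2 0 0 / 3 3 0]. Elementwise product with the kernel and sum: 0·1 + 0·3 + 2·-1 + 0·3 + 0·2 + 3·1 + 0·1.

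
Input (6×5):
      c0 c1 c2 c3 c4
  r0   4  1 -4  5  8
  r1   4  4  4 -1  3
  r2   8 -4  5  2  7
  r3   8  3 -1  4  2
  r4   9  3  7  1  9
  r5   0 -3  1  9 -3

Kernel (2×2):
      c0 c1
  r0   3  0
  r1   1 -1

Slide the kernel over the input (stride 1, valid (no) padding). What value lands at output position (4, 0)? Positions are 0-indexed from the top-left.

30

The receptive field on the input at this output position is [9 3 / 0 -3]. Elementwise product with the kernel and sum: 9·3 + 0·1 + -3·-1.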